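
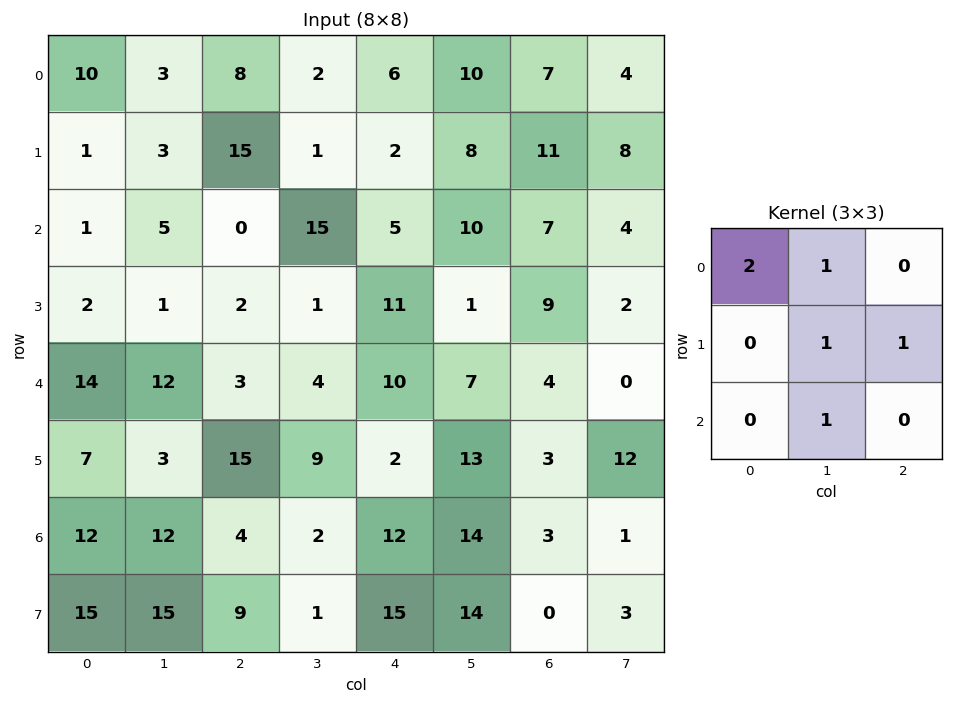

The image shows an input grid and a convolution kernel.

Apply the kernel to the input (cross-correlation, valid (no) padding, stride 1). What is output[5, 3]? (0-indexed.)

The receptive field on the input at this output position is [9 2 13 / 2 12 14 / 1 15 14]. Elementwise product with the kernel and sum: 9·2 + 2·1 + 12·1 + 14·1 + 15·1.

61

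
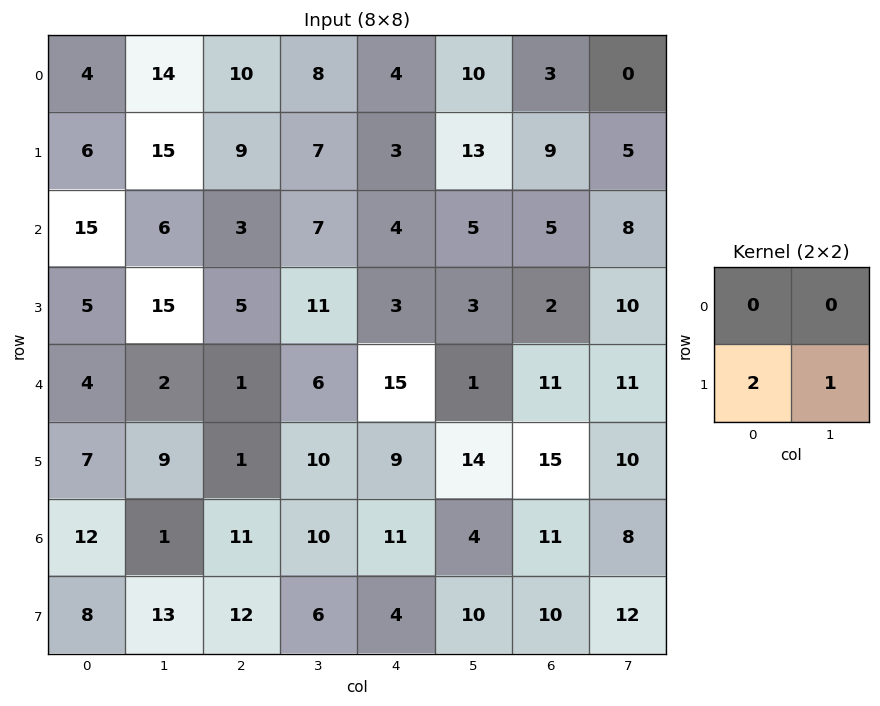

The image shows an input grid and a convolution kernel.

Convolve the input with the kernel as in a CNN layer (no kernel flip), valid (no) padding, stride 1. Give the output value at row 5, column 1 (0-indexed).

13

The receptive field on the input at this output position is [9 1 / 1 11]. Elementwise product with the kernel and sum: 1·2 + 11·1.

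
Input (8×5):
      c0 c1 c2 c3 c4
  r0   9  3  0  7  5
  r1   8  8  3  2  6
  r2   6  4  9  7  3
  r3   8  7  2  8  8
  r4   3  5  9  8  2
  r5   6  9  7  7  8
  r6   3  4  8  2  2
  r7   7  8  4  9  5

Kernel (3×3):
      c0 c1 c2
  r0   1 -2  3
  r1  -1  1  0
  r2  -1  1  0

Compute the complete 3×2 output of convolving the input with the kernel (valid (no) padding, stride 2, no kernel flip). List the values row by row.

Output[0,0]: The receptive field on the input at this output position is [9 3 0 / 8 8 3 / 6 4 9]. Elementwise product with the kernel and sum: 9·1 + 3·-2 + 0·3 + 8·-1 + 8·1 + 6·-1 + 4·1.
Output[0,1]: The receptive field on the input at this output position is [0 7 5 / 3 2 6 / 9 7 3]. Elementwise product with the kernel and sum: 0·1 + 7·-2 + 5·3 + 3·-1 + 2·1 + 9·-1 + 7·1.

1 -2
26 9
24 -7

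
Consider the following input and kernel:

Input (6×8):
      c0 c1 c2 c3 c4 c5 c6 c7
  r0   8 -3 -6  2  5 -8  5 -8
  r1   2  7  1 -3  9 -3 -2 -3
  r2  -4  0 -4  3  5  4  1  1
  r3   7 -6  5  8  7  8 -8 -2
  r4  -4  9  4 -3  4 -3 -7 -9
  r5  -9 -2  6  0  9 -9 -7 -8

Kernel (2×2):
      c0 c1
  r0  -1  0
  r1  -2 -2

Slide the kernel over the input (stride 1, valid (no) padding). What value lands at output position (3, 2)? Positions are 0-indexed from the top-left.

The receptive field on the input at this output position is [5 8 / 4 -3]. Elementwise product with the kernel and sum: 5·-1 + 4·-2 + -3·-2.

-7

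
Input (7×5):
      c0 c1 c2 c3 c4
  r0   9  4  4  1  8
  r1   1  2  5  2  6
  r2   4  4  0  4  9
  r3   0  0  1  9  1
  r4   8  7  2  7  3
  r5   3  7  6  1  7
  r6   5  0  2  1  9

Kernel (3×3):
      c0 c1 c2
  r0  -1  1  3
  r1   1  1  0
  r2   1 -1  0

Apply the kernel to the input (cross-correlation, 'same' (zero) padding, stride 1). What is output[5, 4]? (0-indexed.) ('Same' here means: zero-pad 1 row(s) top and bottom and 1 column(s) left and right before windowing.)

-4

The receptive field on the zero-padded input at this output position is [7 3 0 / 1 7 0 / 1 9 0]. Elementwise product with the kernel and sum: 7·-1 + 3·1 + 0·3 + 1·1 + 7·1 + 1·1 + 9·-1.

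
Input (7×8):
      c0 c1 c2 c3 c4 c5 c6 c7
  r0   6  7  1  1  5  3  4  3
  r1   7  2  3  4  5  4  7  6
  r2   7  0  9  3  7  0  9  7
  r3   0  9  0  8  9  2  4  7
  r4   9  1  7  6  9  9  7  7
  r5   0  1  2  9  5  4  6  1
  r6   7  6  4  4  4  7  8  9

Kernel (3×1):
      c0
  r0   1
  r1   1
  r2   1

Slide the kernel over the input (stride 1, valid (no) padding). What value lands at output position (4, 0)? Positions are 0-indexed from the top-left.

The receptive field on the input at this output position is [9 / 0 / 7]. Elementwise product with the kernel and sum: 9·1 + 0·1 + 7·1.

16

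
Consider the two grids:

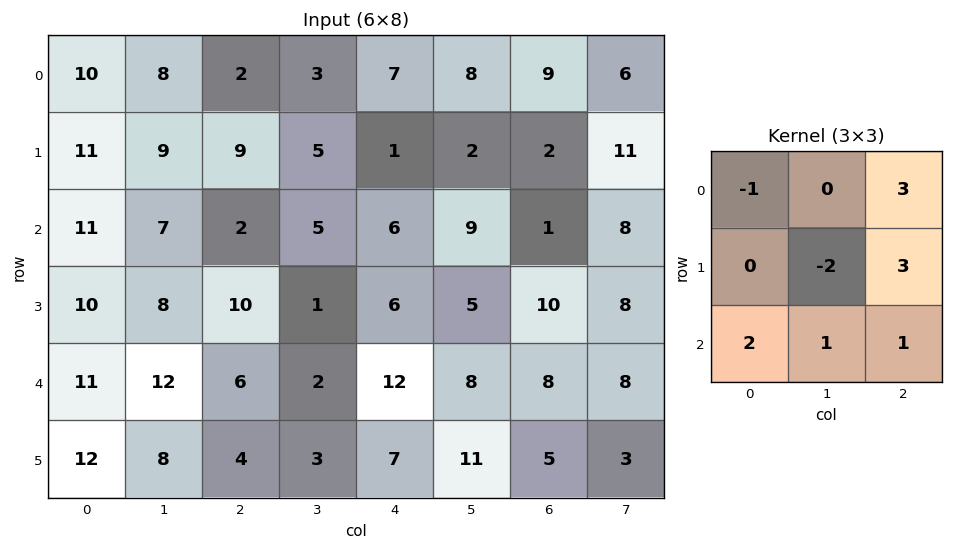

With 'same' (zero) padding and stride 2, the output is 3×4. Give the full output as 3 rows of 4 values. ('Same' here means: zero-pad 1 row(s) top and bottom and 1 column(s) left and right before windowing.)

24 37 23 17
44 44 29 81
58 12 38 57

Output[0,0]: The receptive field on the zero-padded input at this output position is [0 0 0 / 0 10 8 / 0 11 9]. Elementwise product with the kernel and sum: 0·-1 + 0·3 + 10·-2 + 8·3 + 0·2 + 11·1 + 9·1.
Output[0,1]: The receptive field on the zero-padded input at this output position is [0 0 0 / 8 2 3 / 9 9 5]. Elementwise product with the kernel and sum: 0·-1 + 0·3 + 2·-2 + 3·3 + 9·2 + 9·1 + 5·1.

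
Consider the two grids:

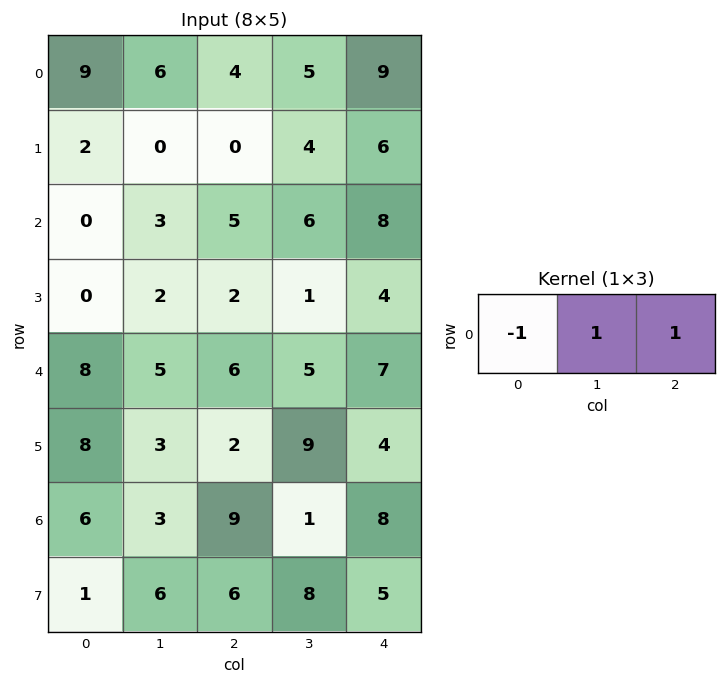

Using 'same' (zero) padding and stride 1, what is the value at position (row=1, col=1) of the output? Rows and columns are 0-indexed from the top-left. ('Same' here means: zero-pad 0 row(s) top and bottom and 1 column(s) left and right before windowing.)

The receptive field on the zero-padded input at this output position is [2 0 0]. Elementwise product with the kernel and sum: 2·-1 + 0·1 + 0·1.

-2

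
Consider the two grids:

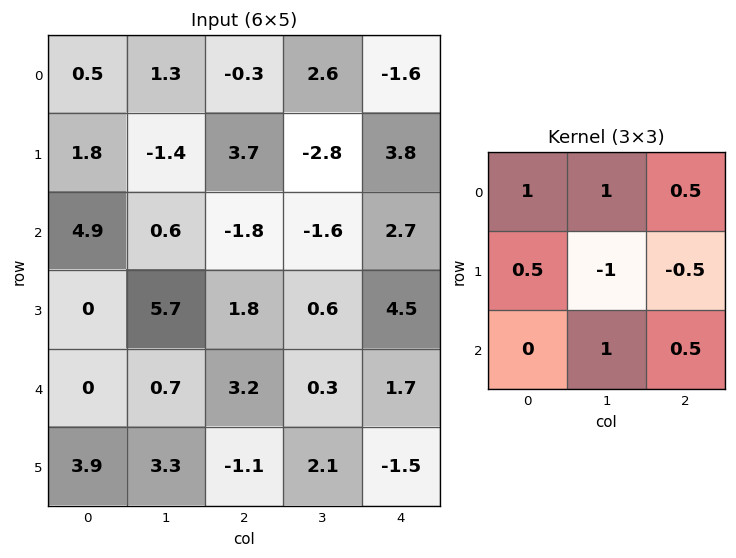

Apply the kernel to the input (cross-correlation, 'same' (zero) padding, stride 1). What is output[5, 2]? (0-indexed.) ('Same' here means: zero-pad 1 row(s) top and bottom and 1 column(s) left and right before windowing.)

The receptive field on the zero-padded input at this output position is [0.7 3.2 0.3 / 3.3 -1.1 2.1 / 0 0 0]. Elementwise product with the kernel and sum: 0.7·1 + 3.2·1 + 0.3·0.5 + 3.3·0.5 + -1.1·-1 + 2.1·-0.5 + 0·1 + 0·0.5.

5.75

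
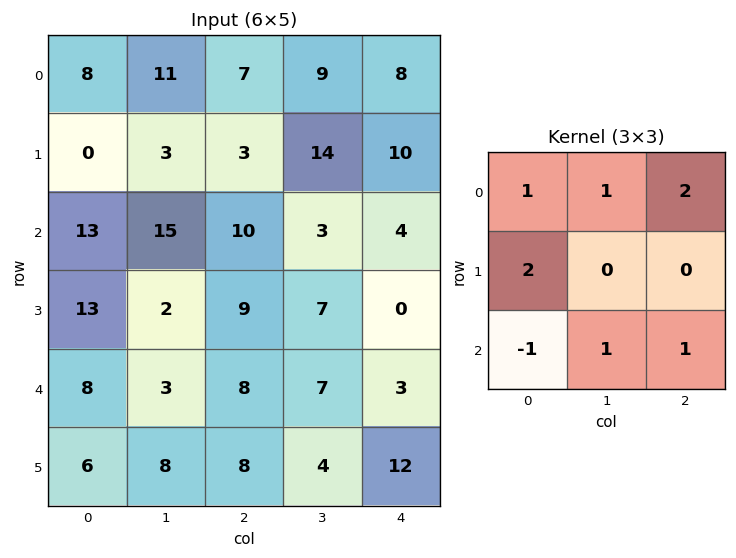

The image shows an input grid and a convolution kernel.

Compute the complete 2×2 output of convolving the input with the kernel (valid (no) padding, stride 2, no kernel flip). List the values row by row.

Output[0,0]: The receptive field on the input at this output position is [8 11 7 / 0 3 3 / 13 15 10]. Elementwise product with the kernel and sum: 8·1 + 11·1 + 7·2 + 0·2 + 13·-1 + 15·1 + 10·1.

45 35
77 41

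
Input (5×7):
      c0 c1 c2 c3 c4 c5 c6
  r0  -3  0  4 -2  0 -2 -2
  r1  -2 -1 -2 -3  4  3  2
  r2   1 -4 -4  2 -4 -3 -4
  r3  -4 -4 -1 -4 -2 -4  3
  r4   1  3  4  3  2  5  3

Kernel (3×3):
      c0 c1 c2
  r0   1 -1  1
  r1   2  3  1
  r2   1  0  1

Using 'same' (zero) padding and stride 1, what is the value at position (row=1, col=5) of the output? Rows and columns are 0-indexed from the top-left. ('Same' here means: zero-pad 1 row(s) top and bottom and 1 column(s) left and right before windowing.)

11

The receptive field on the zero-padded input at this output position is [0 -2 -2 / 4 3 2 / -4 -3 -4]. Elementwise product with the kernel and sum: 0·1 + -2·-1 + -2·1 + 4·2 + 3·3 + 2·1 + -4·1 + -4·1.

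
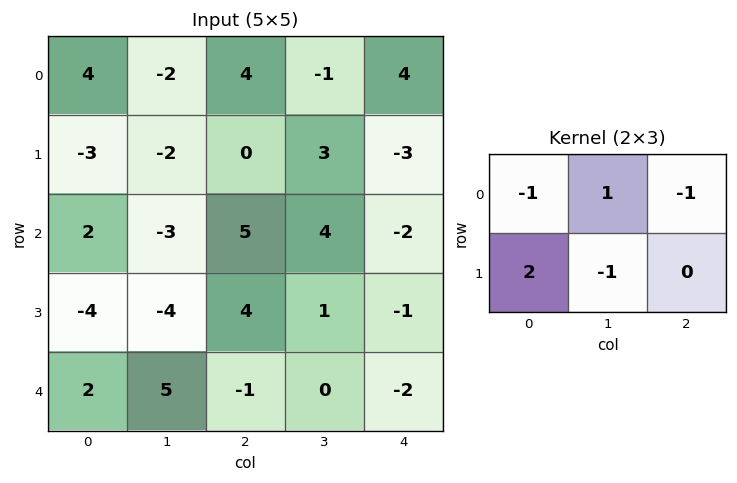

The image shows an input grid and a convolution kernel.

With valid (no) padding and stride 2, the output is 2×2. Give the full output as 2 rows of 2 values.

-14 -12
-14 8

Output[0,0]: The receptive field on the input at this output position is [4 -2 4 / -3 -2 0]. Elementwise product with the kernel and sum: 4·-1 + -2·1 + 4·-1 + -3·2 + -2·-1.
Output[0,1]: The receptive field on the input at this output position is [4 -1 4 / 0 3 -3]. Elementwise product with the kernel and sum: 4·-1 + -1·1 + 4·-1 + 0·2 + 3·-1.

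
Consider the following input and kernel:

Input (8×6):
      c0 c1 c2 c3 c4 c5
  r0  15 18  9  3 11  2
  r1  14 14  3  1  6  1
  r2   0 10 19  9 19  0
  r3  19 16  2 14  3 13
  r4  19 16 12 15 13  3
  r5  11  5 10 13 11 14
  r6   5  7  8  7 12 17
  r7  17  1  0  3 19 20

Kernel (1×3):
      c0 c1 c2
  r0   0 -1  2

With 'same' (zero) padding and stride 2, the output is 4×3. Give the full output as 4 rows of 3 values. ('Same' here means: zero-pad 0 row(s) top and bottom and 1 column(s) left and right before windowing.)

Output[0,0]: The receptive field on the zero-padded input at this output position is [0 15 18]. Elementwise product with the kernel and sum: 15·-1 + 18·2.

21 -3 -7
20 -1 -19
13 18 -7
9 6 22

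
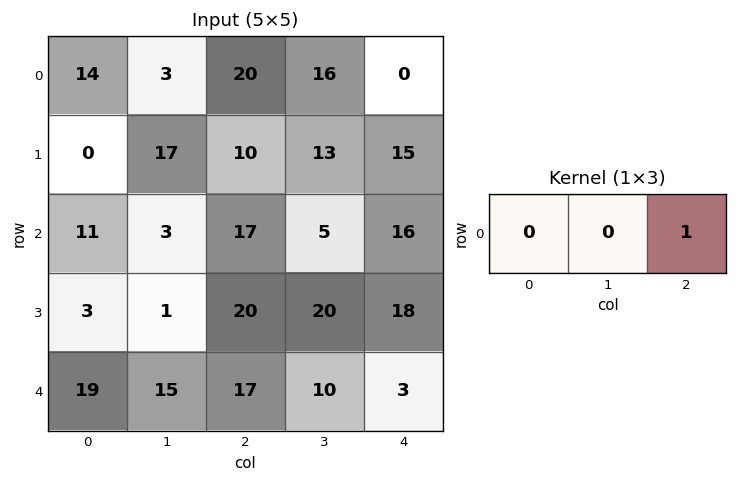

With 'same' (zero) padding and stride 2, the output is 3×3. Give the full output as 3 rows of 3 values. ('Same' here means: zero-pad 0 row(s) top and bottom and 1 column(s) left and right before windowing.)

Output[0,0]: The receptive field on the zero-padded input at this output position is [0 14 3]. Elementwise product with the kernel and sum: 3·1.
Output[0,1]: The receptive field on the zero-padded input at this output position is [3 20 16]. Elementwise product with the kernel and sum: 16·1.

3 16 0
3 5 0
15 10 0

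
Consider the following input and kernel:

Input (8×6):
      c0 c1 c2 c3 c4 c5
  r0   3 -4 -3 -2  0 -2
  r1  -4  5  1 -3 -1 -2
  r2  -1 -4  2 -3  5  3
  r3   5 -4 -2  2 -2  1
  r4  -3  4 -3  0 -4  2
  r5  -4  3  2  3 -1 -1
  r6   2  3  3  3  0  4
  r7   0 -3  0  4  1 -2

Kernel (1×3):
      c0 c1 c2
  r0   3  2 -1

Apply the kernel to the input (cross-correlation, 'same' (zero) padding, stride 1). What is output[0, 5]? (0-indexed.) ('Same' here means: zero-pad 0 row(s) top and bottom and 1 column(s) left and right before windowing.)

-4

The receptive field on the zero-padded input at this output position is [0 -2 0]. Elementwise product with the kernel and sum: 0·3 + -2·2 + 0·-1.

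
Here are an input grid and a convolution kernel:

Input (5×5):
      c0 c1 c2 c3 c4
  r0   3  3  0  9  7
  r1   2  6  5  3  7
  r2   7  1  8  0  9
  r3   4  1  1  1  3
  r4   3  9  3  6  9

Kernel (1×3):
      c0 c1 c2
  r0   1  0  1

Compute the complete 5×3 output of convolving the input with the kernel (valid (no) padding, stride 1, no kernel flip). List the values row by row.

3 12 7
7 9 12
15 1 17
5 2 4
6 15 12

Output[0,0]: The receptive field on the input at this output position is [3 3 0]. Elementwise product with the kernel and sum: 3·1 + 0·1.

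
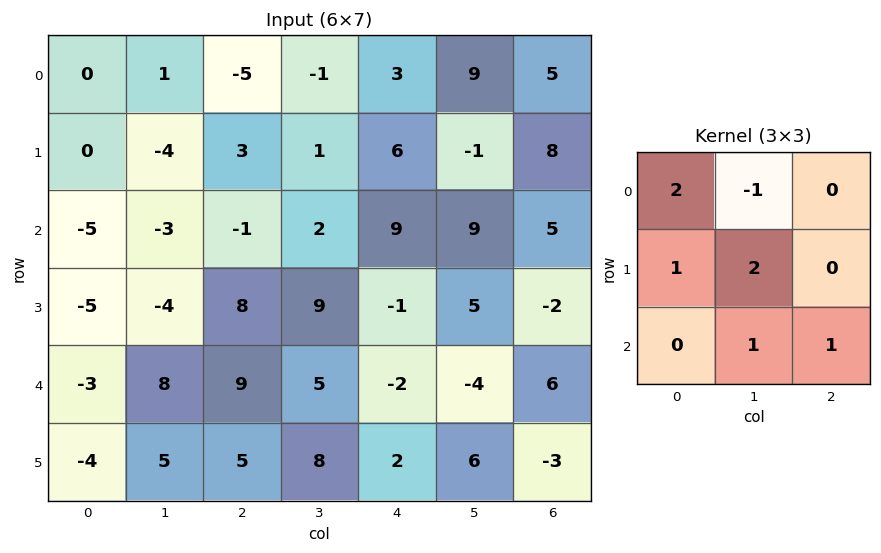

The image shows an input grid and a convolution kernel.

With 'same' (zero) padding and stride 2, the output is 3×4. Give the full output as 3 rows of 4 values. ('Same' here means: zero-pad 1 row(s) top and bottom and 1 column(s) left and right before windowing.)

-4 -5 10 27
-19 1 20 7
0 23 28 17

Output[0,0]: The receptive field on the zero-padded input at this output position is [0 0 0 / 0 0 1 / 0 0 -4]. Elementwise product with the kernel and sum: 0·2 + 0·-1 + 0·1 + 0·2 + 0·1 + -4·1.
Output[0,1]: The receptive field on the zero-padded input at this output position is [0 0 0 / 1 -5 -1 / -4 3 1]. Elementwise product with the kernel and sum: 0·2 + 0·-1 + 1·1 + -5·2 + 3·1 + 1·1.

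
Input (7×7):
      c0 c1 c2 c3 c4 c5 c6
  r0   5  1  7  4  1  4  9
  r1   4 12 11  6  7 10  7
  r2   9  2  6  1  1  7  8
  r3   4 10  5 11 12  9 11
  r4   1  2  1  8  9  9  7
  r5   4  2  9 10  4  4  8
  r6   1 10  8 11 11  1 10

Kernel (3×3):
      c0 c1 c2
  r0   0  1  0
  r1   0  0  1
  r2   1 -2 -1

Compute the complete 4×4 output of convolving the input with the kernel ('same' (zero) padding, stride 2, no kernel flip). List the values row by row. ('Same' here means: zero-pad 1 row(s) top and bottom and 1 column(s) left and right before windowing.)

Output[0,0]: The receptive field on the zero-padded input at this output position is [0 0 0 / 0 5 1 / 0 4 12]. Elementwise product with the kernel and sum: 0·1 + 1·1 + 0·1 + 4·-2 + 12·-1.
Output[0,1]: The receptive field on the zero-padded input at this output position is [0 0 0 / 1 7 4 / 12 11 6]. Elementwise product with the kernel and sum: 0·1 + 4·1 + 12·1 + 11·-2 + 6·-1.

-19 -12 -14 -4
-12 1 -8 -6
-4 -13 19 -1
14 20 5 8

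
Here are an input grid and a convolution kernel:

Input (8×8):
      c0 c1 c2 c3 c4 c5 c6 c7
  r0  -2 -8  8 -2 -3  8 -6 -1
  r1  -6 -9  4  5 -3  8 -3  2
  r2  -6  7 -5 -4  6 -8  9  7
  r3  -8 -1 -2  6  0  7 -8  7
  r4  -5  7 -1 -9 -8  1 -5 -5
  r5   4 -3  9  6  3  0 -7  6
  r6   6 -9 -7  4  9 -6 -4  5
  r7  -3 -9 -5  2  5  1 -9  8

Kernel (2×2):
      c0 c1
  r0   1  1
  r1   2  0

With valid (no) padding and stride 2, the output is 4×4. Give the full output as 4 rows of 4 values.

Output[0,0]: The receptive field on the input at this output position is [-2 -8 / -6 -9]. Elementwise product with the kernel and sum: -2·1 + -8·1 + -6·2.
Output[0,1]: The receptive field on the input at this output position is [8 -2 / 4 5]. Elementwise product with the kernel and sum: 8·1 + -2·1 + 4·2.

-22 14 -1 -13
-15 -13 -2 0
10 8 -1 -24
-9 -13 13 -17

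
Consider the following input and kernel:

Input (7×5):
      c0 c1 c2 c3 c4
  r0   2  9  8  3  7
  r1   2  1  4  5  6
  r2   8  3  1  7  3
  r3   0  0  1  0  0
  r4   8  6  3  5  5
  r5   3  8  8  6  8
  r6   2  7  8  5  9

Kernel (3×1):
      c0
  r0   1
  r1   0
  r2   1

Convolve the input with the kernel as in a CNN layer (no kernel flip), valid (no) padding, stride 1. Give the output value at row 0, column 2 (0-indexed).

9

The receptive field on the input at this output position is [8 / 4 / 1]. Elementwise product with the kernel and sum: 8·1 + 1·1.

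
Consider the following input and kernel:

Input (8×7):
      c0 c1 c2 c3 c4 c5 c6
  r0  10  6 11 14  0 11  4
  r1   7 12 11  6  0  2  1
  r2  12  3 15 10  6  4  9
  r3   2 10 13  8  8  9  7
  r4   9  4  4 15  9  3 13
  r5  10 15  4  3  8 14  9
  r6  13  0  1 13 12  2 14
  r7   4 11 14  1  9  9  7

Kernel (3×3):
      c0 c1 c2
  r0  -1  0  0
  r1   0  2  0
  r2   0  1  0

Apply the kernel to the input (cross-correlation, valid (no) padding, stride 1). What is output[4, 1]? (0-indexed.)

The receptive field on the input at this output position is [4 4 15 / 15 4 3 / 0 1 13]. Elementwise product with the kernel and sum: 4·-1 + 4·2 + 1·1.

5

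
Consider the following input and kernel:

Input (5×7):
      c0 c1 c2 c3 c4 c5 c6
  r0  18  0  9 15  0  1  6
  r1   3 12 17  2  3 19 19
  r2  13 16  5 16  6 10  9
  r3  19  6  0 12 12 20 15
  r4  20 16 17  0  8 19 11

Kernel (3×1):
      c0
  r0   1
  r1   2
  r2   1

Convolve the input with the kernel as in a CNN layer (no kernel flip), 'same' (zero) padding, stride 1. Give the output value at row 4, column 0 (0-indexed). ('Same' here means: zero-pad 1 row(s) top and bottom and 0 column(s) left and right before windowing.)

The receptive field on the zero-padded input at this output position is [19 / 20 / 0]. Elementwise product with the kernel and sum: 19·1 + 20·2 + 0·1.

59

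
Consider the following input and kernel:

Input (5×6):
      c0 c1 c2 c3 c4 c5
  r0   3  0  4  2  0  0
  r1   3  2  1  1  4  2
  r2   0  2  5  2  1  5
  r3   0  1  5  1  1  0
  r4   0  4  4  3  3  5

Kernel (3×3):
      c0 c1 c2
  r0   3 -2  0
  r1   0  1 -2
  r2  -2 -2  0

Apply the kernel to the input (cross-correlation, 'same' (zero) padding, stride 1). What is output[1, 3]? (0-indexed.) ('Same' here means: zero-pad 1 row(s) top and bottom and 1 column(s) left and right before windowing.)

-13

The receptive field on the zero-padded input at this output position is [4 2 0 / 1 1 4 / 5 2 1]. Elementwise product with the kernel and sum: 4·3 + 2·-2 + 1·1 + 4·-2 + 5·-2 + 2·-2.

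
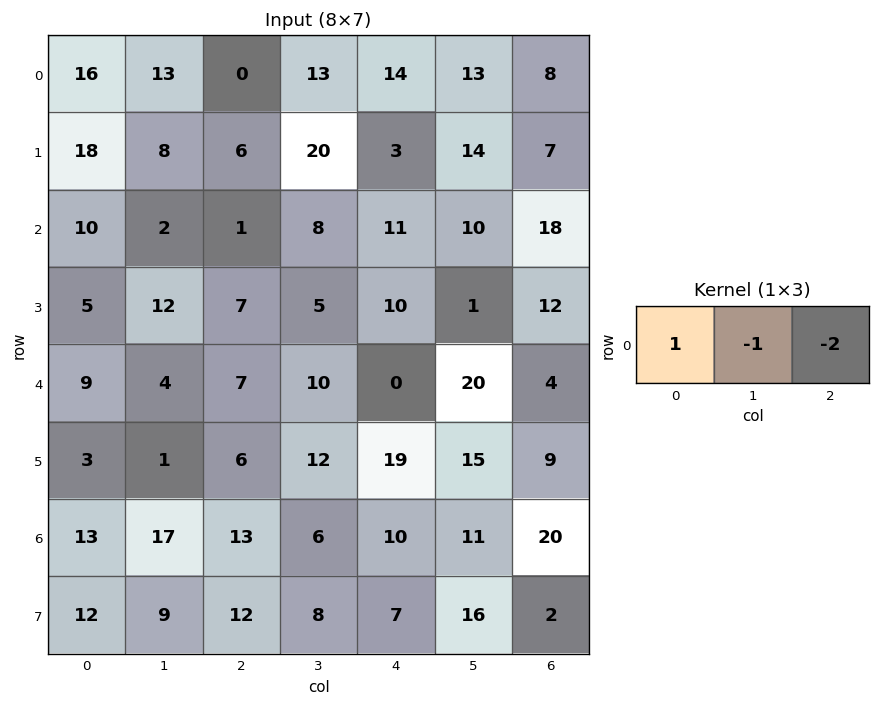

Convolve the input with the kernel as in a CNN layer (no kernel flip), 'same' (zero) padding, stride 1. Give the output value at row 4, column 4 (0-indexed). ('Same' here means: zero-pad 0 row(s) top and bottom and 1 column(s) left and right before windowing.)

-30

The receptive field on the zero-padded input at this output position is [10 0 20]. Elementwise product with the kernel and sum: 10·1 + 0·-1 + 20·-2.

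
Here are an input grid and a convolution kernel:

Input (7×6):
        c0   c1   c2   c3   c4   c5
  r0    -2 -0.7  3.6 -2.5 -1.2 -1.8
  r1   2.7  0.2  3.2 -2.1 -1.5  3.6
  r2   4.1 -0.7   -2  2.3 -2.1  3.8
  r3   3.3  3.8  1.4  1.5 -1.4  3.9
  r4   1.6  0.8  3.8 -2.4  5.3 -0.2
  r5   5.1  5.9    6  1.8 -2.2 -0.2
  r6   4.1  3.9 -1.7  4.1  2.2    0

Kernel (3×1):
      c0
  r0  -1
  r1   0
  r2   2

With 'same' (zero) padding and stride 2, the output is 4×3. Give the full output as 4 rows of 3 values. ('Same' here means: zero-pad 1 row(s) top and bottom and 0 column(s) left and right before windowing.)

Output[0,0]: The receptive field on the zero-padded input at this output position is [0 / -2 / 2.7]. Elementwise product with the kernel and sum: 0·-1 + 2.7·2.

5.4 6.4 -3
3.9 -0.4 -1.3
6.9 10.6 -3
-5.1 -6 2.2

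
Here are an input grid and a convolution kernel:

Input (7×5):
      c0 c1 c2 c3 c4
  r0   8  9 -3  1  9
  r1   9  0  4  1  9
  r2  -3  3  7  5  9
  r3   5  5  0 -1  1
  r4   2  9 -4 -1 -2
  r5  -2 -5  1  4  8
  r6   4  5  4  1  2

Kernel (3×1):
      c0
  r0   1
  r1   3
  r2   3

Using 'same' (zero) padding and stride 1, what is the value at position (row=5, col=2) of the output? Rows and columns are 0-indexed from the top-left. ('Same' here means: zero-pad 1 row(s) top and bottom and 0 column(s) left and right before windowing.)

The receptive field on the zero-padded input at this output position is [-4 / 1 / 4]. Elementwise product with the kernel and sum: -4·1 + 1·3 + 4·3.

11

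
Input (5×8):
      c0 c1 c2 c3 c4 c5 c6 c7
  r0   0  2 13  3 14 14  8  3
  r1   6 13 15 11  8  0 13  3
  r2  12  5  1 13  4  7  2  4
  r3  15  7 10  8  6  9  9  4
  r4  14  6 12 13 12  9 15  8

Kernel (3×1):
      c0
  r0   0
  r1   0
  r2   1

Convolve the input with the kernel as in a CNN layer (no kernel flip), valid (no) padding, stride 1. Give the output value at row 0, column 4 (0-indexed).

4

The receptive field on the input at this output position is [14 / 8 / 4]. Elementwise product with the kernel and sum: 4·1.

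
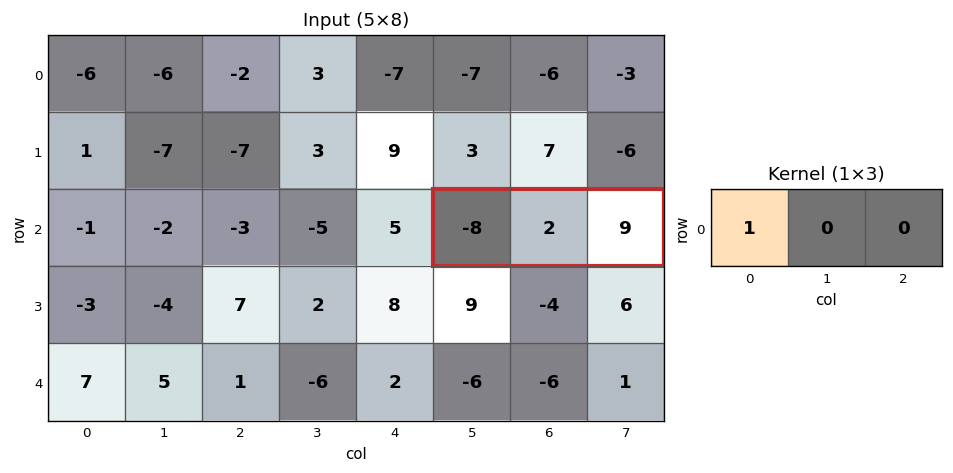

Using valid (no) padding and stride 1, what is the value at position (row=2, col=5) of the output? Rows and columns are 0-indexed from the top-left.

The receptive field on the input at this output position is [-8 2 9]. Elementwise product with the kernel and sum: -8·1.

-8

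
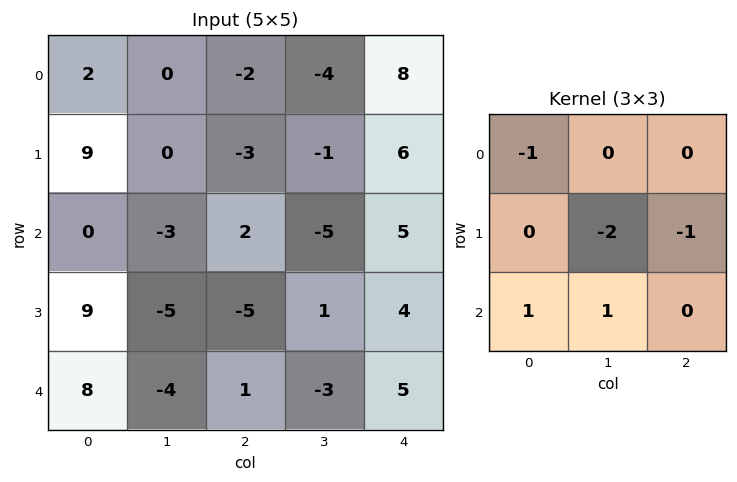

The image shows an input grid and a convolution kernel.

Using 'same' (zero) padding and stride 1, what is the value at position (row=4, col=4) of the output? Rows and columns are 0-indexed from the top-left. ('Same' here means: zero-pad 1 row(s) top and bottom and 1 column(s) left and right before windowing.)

The receptive field on the zero-padded input at this output position is [1 4 0 / -3 5 0 / 0 0 0]. Elementwise product with the kernel and sum: 1·-1 + 5·-2 + 0·-1 + 0·1 + 0·1.

-11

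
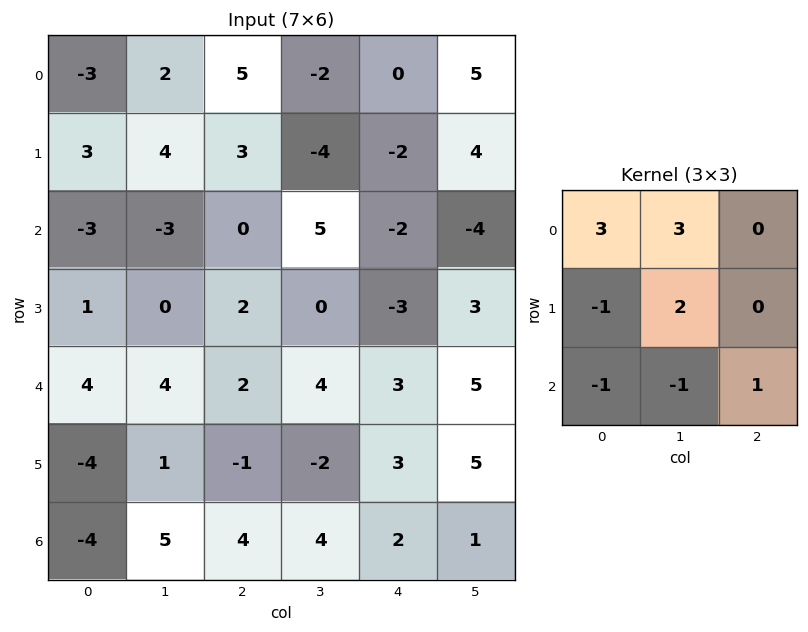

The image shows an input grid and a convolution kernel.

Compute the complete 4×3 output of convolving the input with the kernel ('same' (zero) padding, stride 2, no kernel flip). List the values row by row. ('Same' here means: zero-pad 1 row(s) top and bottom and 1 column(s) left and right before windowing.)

-5 -3 12
2 22 -21
16 4 -3
-20 3 3

Output[0,0]: The receptive field on the zero-padded input at this output position is [0 0 0 / 0 -3 2 / 0 3 4]. Elementwise product with the kernel and sum: 0·3 + 0·3 + 0·-1 + -3·2 + 0·-1 + 3·-1 + 4·1.
Output[0,1]: The receptive field on the zero-padded input at this output position is [0 0 0 / 2 5 -2 / 4 3 -4]. Elementwise product with the kernel and sum: 0·3 + 0·3 + 2·-1 + 5·2 + 4·-1 + 3·-1 + -4·1.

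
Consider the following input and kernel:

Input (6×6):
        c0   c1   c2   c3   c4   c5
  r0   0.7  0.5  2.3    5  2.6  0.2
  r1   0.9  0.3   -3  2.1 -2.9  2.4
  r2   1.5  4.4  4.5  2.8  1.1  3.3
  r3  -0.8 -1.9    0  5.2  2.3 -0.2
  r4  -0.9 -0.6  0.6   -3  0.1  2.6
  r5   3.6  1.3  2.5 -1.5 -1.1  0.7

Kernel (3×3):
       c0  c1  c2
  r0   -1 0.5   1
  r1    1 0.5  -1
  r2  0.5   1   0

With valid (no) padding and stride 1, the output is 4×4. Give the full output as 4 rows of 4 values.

Output[0,0]: The receptive field on the input at this output position is [0.7 0.5 2.3 / 0.9 0.3 -3 / 1.5 4.4 4.5]. Elementwise product with the kernel and sum: 0.7·-1 + 0.5·0.5 + 2.3·1 + 0.9·1 + 0.3·0.5 + -3·-1 + 1.5·0.5 + 4.4·1.

11.05 9.05 8.8 -2.75
-6.85 3.2 11.15 3.8
2.4 -6.15 -4.4 6.2
1.15 12.95 3.65 -11.65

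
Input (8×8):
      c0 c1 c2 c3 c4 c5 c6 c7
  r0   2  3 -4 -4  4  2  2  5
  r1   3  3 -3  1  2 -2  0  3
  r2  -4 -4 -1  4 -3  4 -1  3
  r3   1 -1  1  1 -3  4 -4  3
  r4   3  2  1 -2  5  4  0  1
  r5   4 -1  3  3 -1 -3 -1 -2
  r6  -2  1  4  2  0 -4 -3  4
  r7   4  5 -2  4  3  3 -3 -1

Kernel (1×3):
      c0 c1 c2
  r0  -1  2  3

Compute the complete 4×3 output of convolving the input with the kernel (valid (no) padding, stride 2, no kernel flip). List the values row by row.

-8 8 6
-7 0 8
4 10 3
16 0 -17

Output[0,0]: The receptive field on the input at this output position is [2 3 -4]. Elementwise product with the kernel and sum: 2·-1 + 3·2 + -4·3.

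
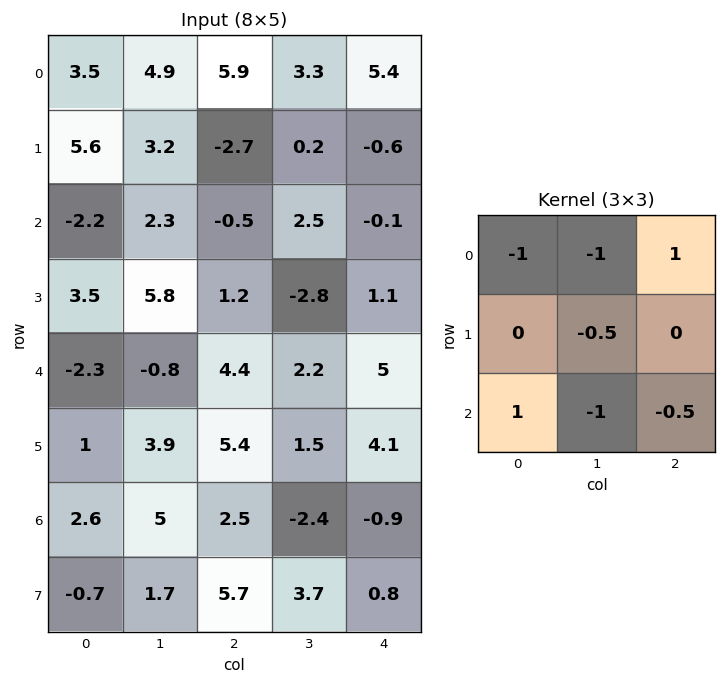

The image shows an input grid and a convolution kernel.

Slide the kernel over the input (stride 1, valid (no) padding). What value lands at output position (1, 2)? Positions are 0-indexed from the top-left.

4.1

The receptive field on the input at this output position is [-2.7 0.2 -0.6 / -0.5 2.5 -0.1 / 1.2 -2.8 1.1]. Elementwise product with the kernel and sum: -2.7·-1 + 0.2·-1 + -0.6·1 + 2.5·-0.5 + 1.2·1 + -2.8·-1 + 1.1·-0.5.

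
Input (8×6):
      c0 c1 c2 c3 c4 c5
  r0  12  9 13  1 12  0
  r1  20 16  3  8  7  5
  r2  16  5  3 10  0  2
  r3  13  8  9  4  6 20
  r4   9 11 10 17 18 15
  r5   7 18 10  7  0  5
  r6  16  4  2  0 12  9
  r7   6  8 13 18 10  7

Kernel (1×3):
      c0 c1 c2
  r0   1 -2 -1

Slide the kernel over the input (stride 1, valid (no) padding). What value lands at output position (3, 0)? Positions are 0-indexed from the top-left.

-12

The receptive field on the input at this output position is [13 8 9]. Elementwise product with the kernel and sum: 13·1 + 8·-2 + 9·-1.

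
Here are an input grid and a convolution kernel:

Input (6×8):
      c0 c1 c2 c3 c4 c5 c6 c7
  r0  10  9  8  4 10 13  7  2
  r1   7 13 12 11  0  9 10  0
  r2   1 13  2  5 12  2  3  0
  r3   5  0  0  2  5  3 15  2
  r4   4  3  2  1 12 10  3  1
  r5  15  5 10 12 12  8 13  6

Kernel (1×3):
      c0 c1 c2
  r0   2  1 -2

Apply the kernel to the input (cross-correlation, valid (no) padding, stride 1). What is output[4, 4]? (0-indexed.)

28

The receptive field on the input at this output position is [12 10 3]. Elementwise product with the kernel and sum: 12·2 + 10·1 + 3·-2.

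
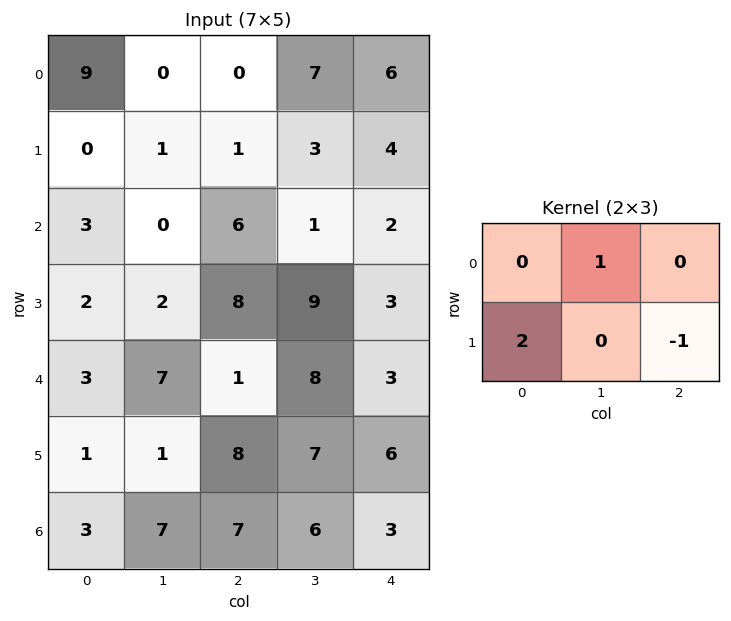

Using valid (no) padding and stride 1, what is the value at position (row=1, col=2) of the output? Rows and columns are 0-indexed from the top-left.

13

The receptive field on the input at this output position is [1 3 4 / 6 1 2]. Elementwise product with the kernel and sum: 3·1 + 6·2 + 2·-1.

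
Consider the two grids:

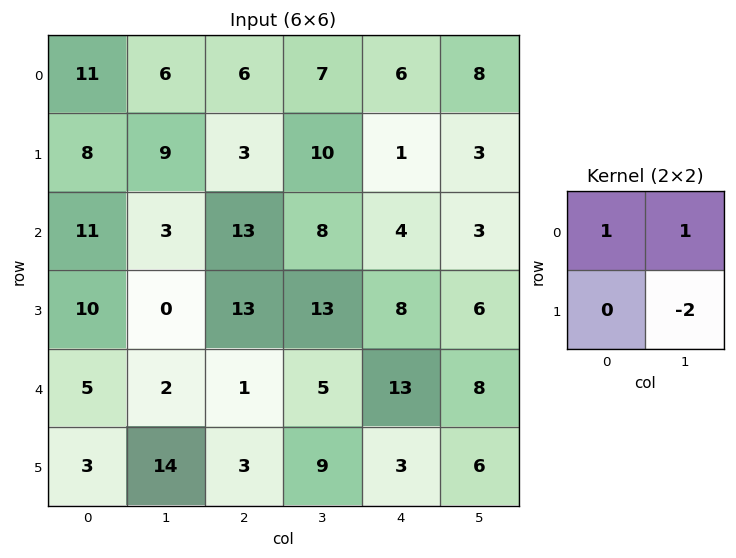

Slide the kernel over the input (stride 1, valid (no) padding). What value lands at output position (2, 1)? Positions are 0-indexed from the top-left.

-10

The receptive field on the input at this output position is [3 13 / 0 13]. Elementwise product with the kernel and sum: 3·1 + 13·1 + 13·-2.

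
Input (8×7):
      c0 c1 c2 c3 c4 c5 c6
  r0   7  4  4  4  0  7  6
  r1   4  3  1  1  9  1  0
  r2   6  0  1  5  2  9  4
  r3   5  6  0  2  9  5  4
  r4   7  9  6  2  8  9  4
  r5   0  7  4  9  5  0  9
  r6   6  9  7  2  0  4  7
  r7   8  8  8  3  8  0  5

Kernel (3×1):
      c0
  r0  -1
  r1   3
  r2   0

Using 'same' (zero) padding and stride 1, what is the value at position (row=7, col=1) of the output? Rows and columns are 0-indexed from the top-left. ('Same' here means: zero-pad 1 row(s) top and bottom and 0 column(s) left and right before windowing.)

The receptive field on the zero-padded input at this output position is [9 / 8 / 0]. Elementwise product with the kernel and sum: 9·-1 + 8·3.

15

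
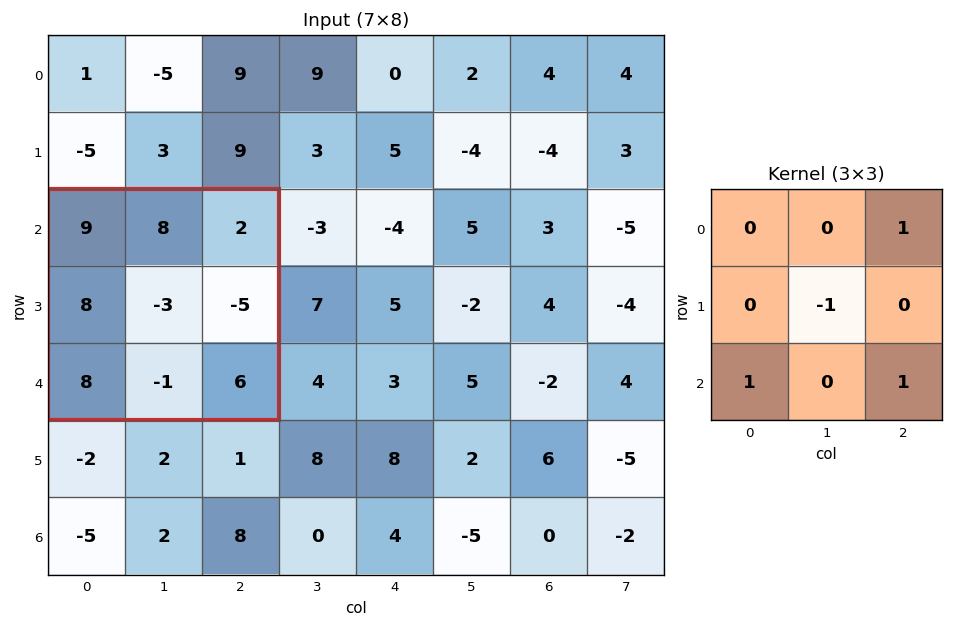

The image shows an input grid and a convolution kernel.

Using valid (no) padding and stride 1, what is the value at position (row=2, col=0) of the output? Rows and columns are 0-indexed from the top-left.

The receptive field on the input at this output position is [9 8 2 / 8 -3 -5 / 8 -1 6]. Elementwise product with the kernel and sum: 2·1 + -3·-1 + 8·1 + 6·1.

19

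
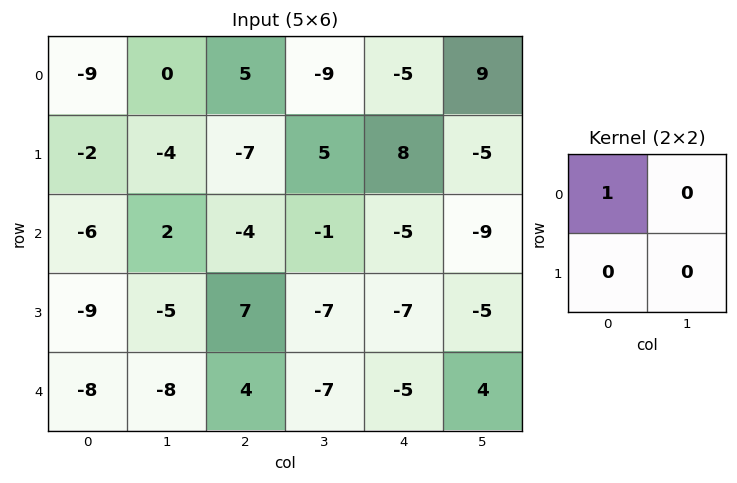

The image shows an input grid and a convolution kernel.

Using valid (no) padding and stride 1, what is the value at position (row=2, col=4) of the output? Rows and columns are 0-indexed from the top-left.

-5

The receptive field on the input at this output position is [-5 -9 / -7 -5]. Elementwise product with the kernel and sum: -5·1.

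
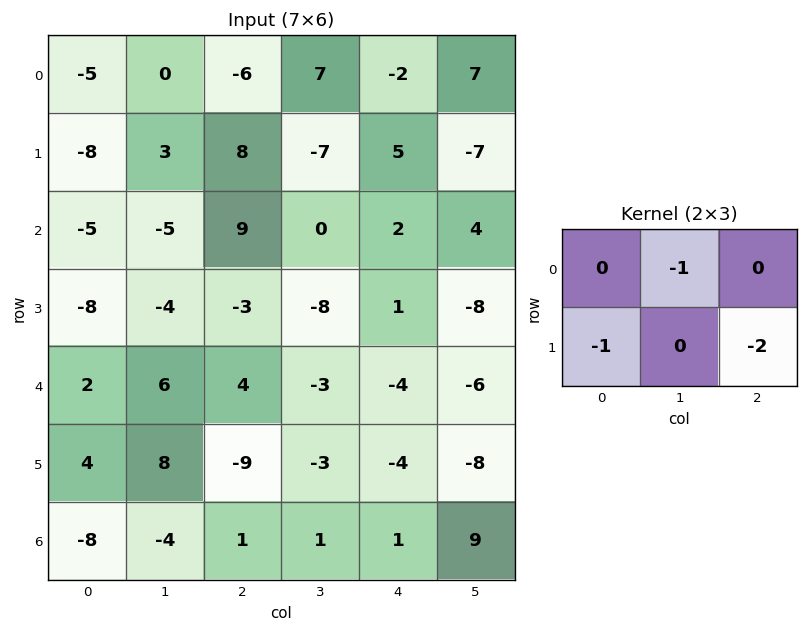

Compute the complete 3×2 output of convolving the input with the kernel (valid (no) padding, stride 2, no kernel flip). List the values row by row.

Output[0,0]: The receptive field on the input at this output position is [-5 0 -6 / -8 3 8]. Elementwise product with the kernel and sum: 0·-1 + -8·-1 + 8·-2.
Output[0,1]: The receptive field on the input at this output position is [-6 7 -2 / 8 -7 5]. Elementwise product with the kernel and sum: 7·-1 + 8·-1 + 5·-2.

-8 -25
19 1
8 20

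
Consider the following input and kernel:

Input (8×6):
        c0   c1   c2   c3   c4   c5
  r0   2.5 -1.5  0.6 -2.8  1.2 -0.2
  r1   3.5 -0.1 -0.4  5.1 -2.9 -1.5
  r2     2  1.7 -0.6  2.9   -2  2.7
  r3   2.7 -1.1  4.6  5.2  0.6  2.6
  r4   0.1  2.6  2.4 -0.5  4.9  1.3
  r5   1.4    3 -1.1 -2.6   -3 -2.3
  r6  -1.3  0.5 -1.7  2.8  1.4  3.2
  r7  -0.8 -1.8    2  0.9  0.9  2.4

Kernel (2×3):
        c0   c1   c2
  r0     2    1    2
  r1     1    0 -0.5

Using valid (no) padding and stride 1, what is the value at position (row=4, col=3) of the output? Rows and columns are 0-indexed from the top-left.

The receptive field on the input at this output position is [-0.5 4.9 1.3 / -2.6 -3 -2.3]. Elementwise product with the kernel and sum: -0.5·2 + 4.9·1 + 1.3·2 + -2.6·1 + -2.3·-0.5.

5.05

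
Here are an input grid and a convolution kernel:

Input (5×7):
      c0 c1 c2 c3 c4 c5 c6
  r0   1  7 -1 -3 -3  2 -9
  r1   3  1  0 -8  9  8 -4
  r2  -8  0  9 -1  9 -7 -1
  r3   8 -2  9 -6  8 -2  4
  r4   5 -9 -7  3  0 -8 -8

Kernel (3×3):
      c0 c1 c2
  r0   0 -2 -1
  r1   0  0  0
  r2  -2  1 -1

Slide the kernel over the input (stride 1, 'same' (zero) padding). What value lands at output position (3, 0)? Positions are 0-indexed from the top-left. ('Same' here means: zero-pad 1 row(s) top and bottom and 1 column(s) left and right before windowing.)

The receptive field on the zero-padded input at this output position is [0 -8 0 / 0 8 -2 / 0 5 -9]. Elementwise product with the kernel and sum: -8·-2 + 0·-1 + 0·-2 + 5·1 + -9·-1.

30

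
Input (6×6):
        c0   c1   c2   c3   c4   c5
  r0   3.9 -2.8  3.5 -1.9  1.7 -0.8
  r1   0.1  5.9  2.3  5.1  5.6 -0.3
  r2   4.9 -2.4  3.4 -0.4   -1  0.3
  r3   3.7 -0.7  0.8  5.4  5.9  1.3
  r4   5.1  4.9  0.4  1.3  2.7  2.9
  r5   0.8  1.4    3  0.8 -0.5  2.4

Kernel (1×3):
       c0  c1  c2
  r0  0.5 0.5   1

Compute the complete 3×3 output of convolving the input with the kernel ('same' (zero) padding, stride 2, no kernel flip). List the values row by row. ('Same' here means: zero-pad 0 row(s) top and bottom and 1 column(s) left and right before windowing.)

Output[0,0]: The receptive field on the zero-padded input at this output position is [0 3.9 -2.8]. Elementwise product with the kernel and sum: 0·0.5 + 3.9·0.5 + -2.8·1.
Output[0,1]: The receptive field on the zero-padded input at this output position is [-2.8 3.5 -1.9]. Elementwise product with the kernel and sum: -2.8·0.5 + 3.5·0.5 + -1.9·1.

-0.85 -1.55 -0.9
0.05 0.1 -0.4
7.45 3.95 4.9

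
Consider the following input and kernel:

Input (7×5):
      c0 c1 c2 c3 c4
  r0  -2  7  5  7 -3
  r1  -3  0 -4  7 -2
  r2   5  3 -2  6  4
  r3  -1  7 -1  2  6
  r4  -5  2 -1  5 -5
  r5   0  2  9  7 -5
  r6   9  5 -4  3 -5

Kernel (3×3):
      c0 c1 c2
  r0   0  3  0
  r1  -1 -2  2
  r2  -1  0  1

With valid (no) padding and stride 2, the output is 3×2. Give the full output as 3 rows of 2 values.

Output[0,0]: The receptive field on the input at this output position is [-2 7 5 / -3 0 -4 / 5 3 -2]. Elementwise product with the kernel and sum: 7·3 + -3·-1 + 0·-2 + -4·2 + 5·-1 + -2·1.

9 13
-2 23
7 -19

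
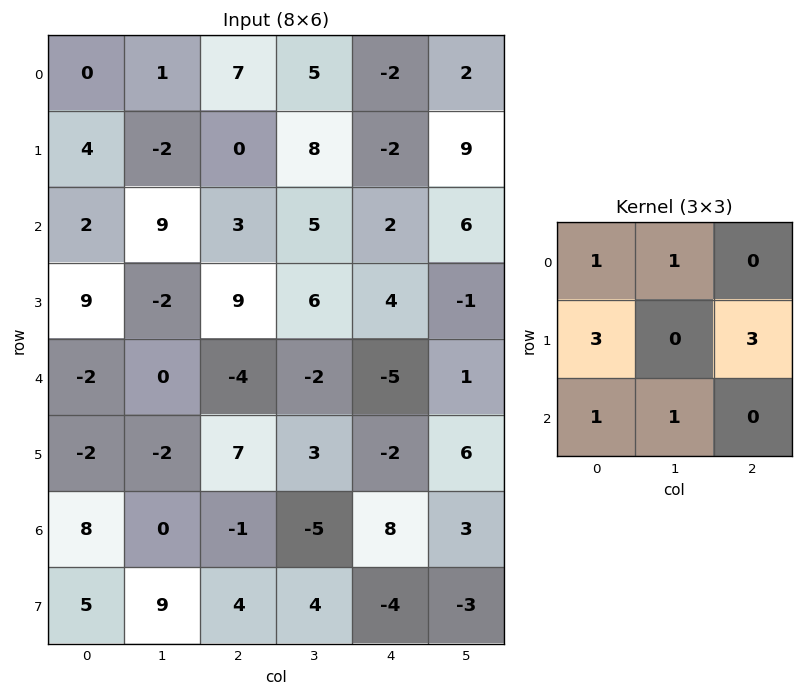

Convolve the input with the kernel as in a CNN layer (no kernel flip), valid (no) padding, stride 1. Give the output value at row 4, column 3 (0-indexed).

The receptive field on the input at this output position is [-2 -5 1 / 3 -2 6 / -5 8 3]. Elementwise product with the kernel and sum: -2·1 + -5·1 + 3·3 + 6·3 + -5·1 + 8·1.

23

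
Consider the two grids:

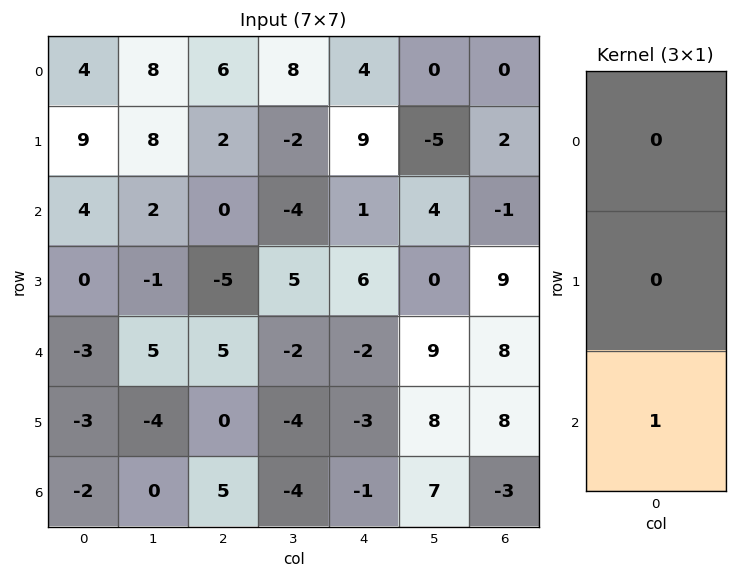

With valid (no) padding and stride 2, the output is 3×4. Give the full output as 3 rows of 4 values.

4 0 1 -1
-3 5 -2 8
-2 5 -1 -3

Output[0,0]: The receptive field on the input at this output position is [4 / 9 / 4]. Elementwise product with the kernel and sum: 4·1.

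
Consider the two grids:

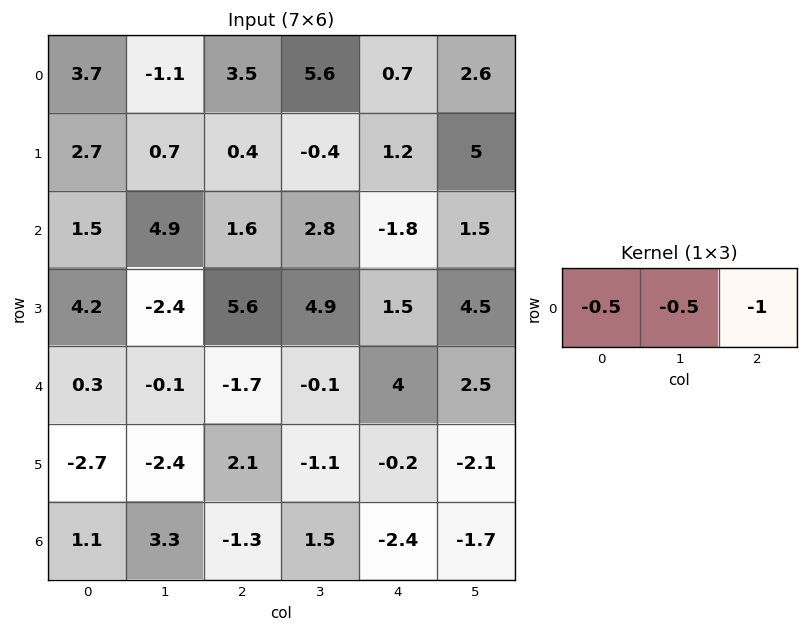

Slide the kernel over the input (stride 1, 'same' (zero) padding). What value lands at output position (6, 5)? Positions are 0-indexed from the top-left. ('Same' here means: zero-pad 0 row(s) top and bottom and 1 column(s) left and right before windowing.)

2.05

The receptive field on the zero-padded input at this output position is [-2.4 -1.7 0]. Elementwise product with the kernel and sum: -2.4·-0.5 + -1.7·-0.5 + 0·-1.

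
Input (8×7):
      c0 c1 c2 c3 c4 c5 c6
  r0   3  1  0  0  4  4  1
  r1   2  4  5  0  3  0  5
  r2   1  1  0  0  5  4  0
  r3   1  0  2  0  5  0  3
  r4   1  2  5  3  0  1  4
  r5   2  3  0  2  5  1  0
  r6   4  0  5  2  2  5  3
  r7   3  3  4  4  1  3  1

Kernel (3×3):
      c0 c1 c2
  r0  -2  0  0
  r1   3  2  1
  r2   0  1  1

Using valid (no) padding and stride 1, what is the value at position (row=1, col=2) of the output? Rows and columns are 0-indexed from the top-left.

0

The receptive field on the input at this output position is [5 0 3 / 0 0 5 / 2 0 5]. Elementwise product with the kernel and sum: 5·-2 + 0·3 + 0·2 + 5·1 + 0·1 + 5·1.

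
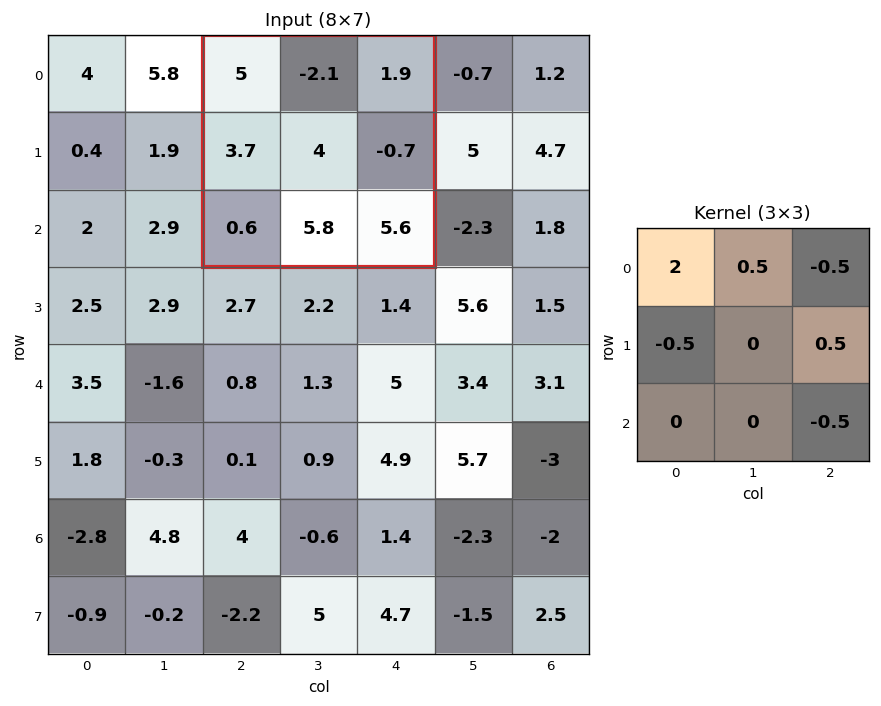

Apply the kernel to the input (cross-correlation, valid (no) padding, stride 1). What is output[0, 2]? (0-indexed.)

The receptive field on the input at this output position is [5 -2.1 1.9 / 3.7 4 -0.7 / 0.6 5.8 5.6]. Elementwise product with the kernel and sum: 5·2 + -2.1·0.5 + 1.9·-0.5 + 3.7·-0.5 + -0.7·0.5 + 5.6·-0.5.

3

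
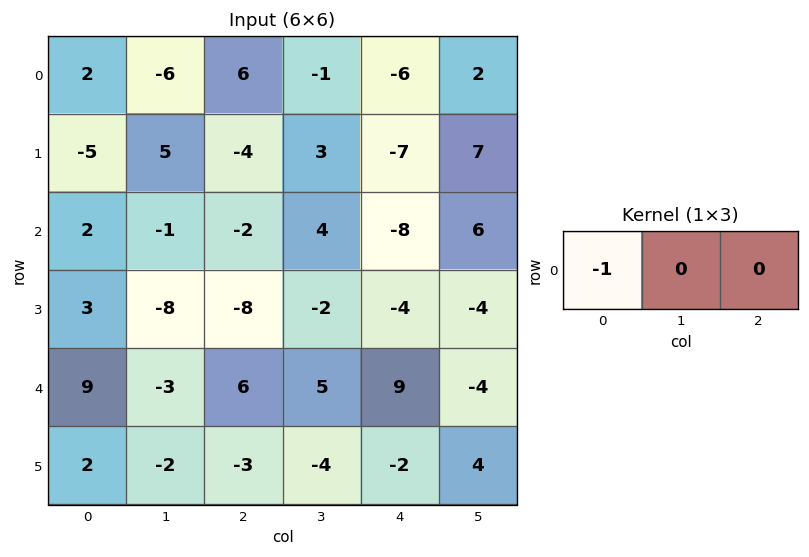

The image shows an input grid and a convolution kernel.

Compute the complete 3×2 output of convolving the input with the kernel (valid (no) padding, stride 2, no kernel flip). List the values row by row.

-2 -6
-2 2
-9 -6

Output[0,0]: The receptive field on the input at this output position is [2 -6 6]. Elementwise product with the kernel and sum: 2·-1.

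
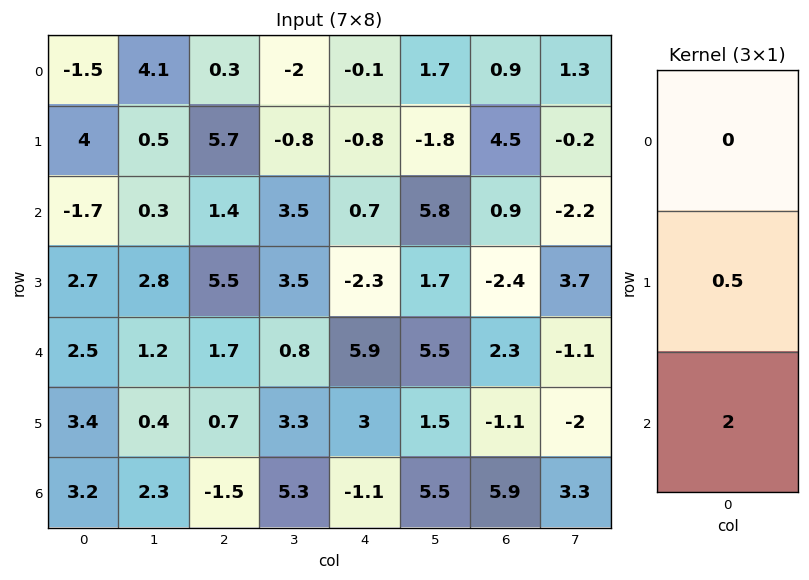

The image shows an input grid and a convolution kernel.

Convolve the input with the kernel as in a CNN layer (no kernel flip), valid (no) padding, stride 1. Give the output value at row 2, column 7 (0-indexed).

The receptive field on the input at this output position is [-2.2 / 3.7 / -1.1]. Elementwise product with the kernel and sum: 3.7·0.5 + -1.1·2.

-0.35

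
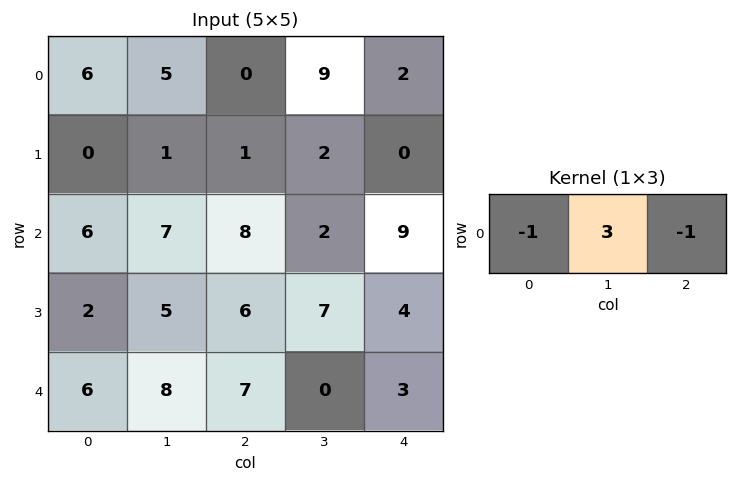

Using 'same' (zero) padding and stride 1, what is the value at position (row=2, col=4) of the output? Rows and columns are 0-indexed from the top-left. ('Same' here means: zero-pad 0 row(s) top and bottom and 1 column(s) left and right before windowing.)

The receptive field on the zero-padded input at this output position is [2 9 0]. Elementwise product with the kernel and sum: 2·-1 + 9·3 + 0·-1.

25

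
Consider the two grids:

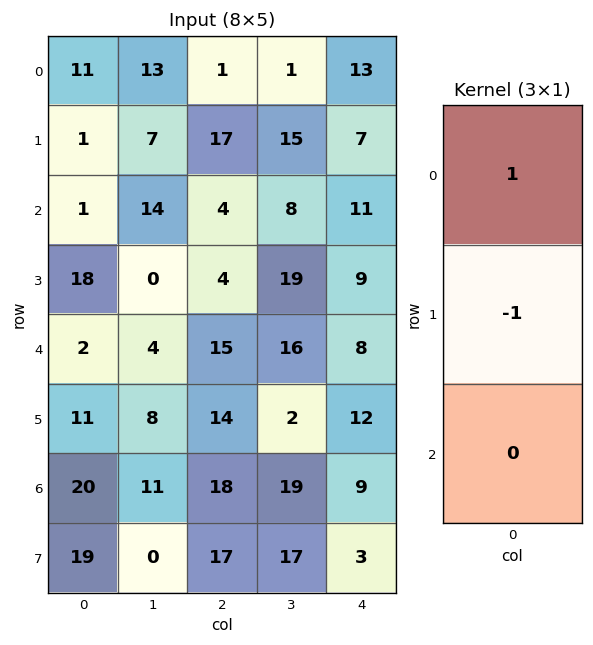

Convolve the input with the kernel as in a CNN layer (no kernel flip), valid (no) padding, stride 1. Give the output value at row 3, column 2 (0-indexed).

-11

The receptive field on the input at this output position is [4 / 15 / 14]. Elementwise product with the kernel and sum: 4·1 + 15·-1.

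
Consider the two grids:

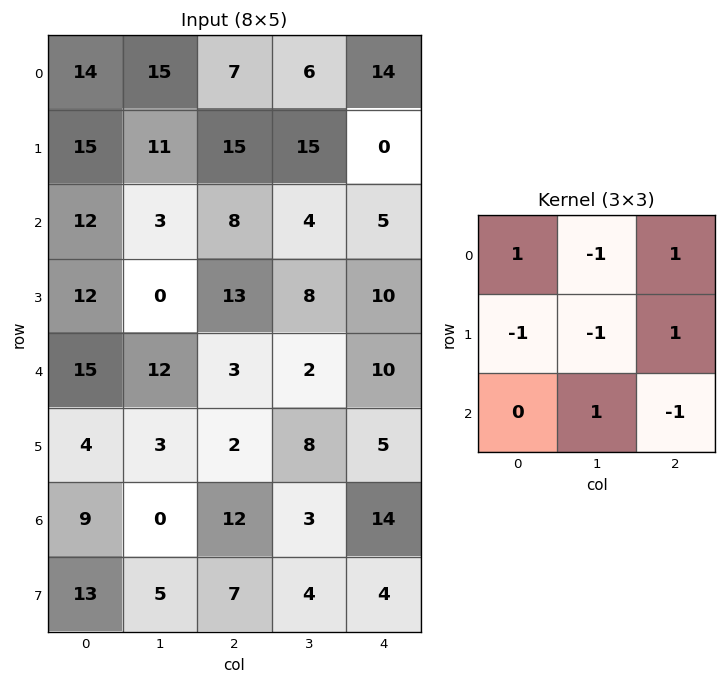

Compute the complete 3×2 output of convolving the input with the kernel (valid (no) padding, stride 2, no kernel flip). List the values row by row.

-10 -16
27 -10
-11 -5

Output[0,0]: The receptive field on the input at this output position is [14 15 7 / 15 11 15 / 12 3 8]. Elementwise product with the kernel and sum: 14·1 + 15·-1 + 7·1 + 15·-1 + 11·-1 + 15·1 + 3·1 + 8·-1.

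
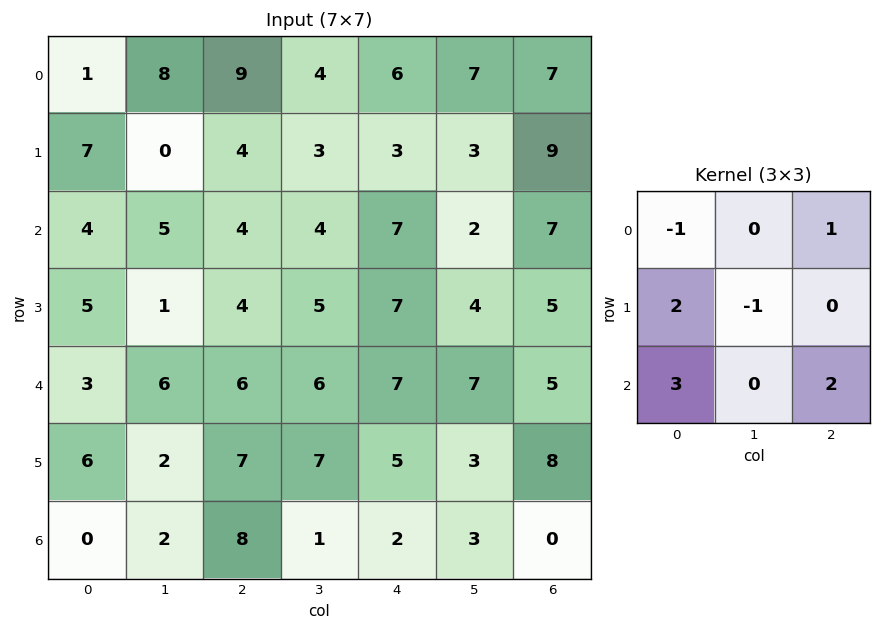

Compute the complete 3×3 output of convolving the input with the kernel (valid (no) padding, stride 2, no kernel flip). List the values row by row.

42 28 39
30 38 41
29 36 11

Output[0,0]: The receptive field on the input at this output position is [1 8 9 / 7 0 4 / 4 5 4]. Elementwise product with the kernel and sum: 1·-1 + 9·1 + 7·2 + 0·-1 + 4·3 + 4·2.
Output[0,1]: The receptive field on the input at this output position is [9 4 6 / 4 3 3 / 4 4 7]. Elementwise product with the kernel and sum: 9·-1 + 6·1 + 4·2 + 3·-1 + 4·3 + 7·2.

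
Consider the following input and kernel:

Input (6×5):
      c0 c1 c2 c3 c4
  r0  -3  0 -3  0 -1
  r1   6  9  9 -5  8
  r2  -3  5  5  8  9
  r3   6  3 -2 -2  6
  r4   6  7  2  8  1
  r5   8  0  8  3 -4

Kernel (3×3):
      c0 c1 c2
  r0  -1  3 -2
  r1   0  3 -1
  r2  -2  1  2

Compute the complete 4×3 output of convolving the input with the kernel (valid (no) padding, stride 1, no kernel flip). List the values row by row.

Output[0,0]: The receptive field on the input at this output position is [-3 0 -3 / 6 9 9 / -3 5 5]. Elementwise product with the kernel and sum: -3·-1 + 0·3 + -3·-2 + 9·3 + 9·-1 + -3·-2 + 5·1 + 5·2.
Output[0,1]: The receptive field on the input at this output position is [0 -3 0 / 9 9 -5 / 5 5 8]. Elementwise product with the kernel and sum: 0·-1 + -3·3 + 0·-2 + 9·3 + -5·-1 + 5·-2 + 5·1 + 8·2.

48 34 -2
0 23 -11
18 -6 -5
26 7 -14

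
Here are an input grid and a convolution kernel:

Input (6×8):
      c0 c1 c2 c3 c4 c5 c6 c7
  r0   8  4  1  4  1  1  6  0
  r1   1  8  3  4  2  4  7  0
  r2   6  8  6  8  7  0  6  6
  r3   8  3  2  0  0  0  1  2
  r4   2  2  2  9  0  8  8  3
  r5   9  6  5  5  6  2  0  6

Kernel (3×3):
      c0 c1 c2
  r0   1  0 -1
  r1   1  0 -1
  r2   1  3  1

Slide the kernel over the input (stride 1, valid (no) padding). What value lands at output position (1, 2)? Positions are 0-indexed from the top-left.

The receptive field on the input at this output position is [3 4 2 / 6 8 7 / 2 0 0]. Elementwise product with the kernel and sum: 3·1 + 2·-1 + 6·1 + 7·-1 + 2·1 + 0·3 + 0·1.

2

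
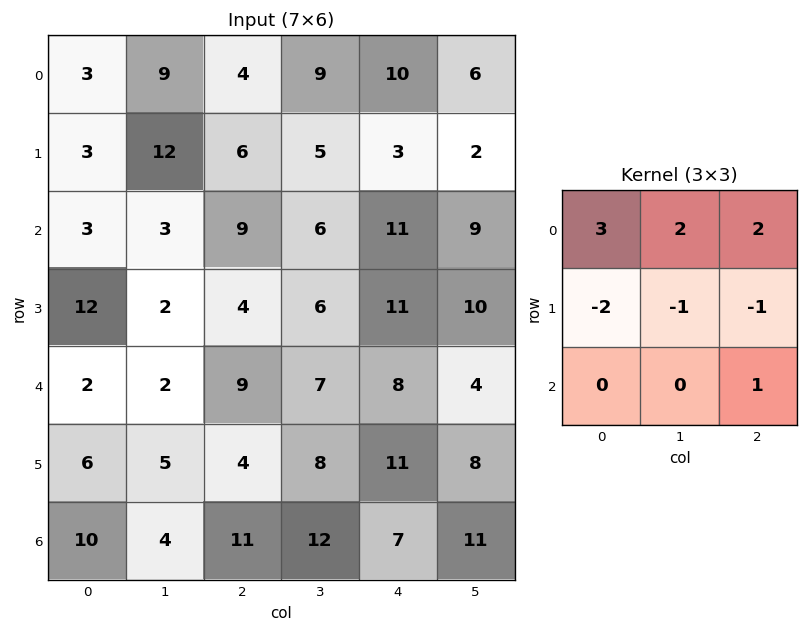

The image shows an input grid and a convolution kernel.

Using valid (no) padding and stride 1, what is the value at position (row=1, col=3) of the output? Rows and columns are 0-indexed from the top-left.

3

The receptive field on the input at this output position is [5 3 2 / 6 11 9 / 6 11 10]. Elementwise product with the kernel and sum: 5·3 + 3·2 + 2·2 + 6·-2 + 11·-1 + 9·-1 + 10·1.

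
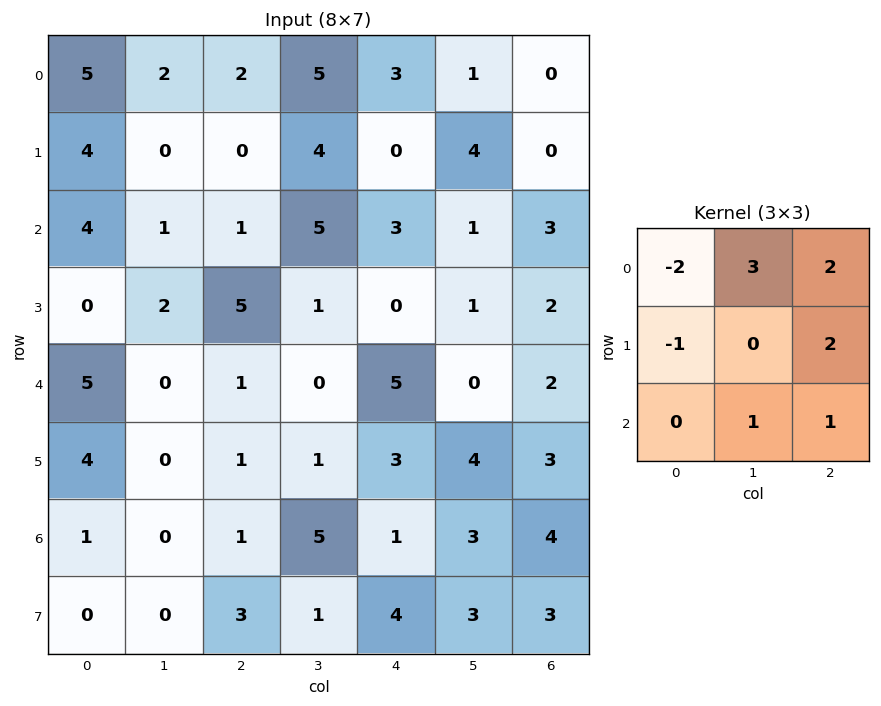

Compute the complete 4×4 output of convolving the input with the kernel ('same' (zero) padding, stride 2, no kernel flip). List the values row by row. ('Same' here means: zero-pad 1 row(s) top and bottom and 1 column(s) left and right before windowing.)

8 12 1 -1
16 23 -2 -7
8 15 7 7
12 19 23 1

Output[0,0]: The receptive field on the zero-padded input at this output position is [0 0 0 / 0 5 2 / 0 4 0]. Elementwise product with the kernel and sum: 0·-2 + 0·3 + 0·2 + 0·-1 + 2·2 + 4·1 + 0·1.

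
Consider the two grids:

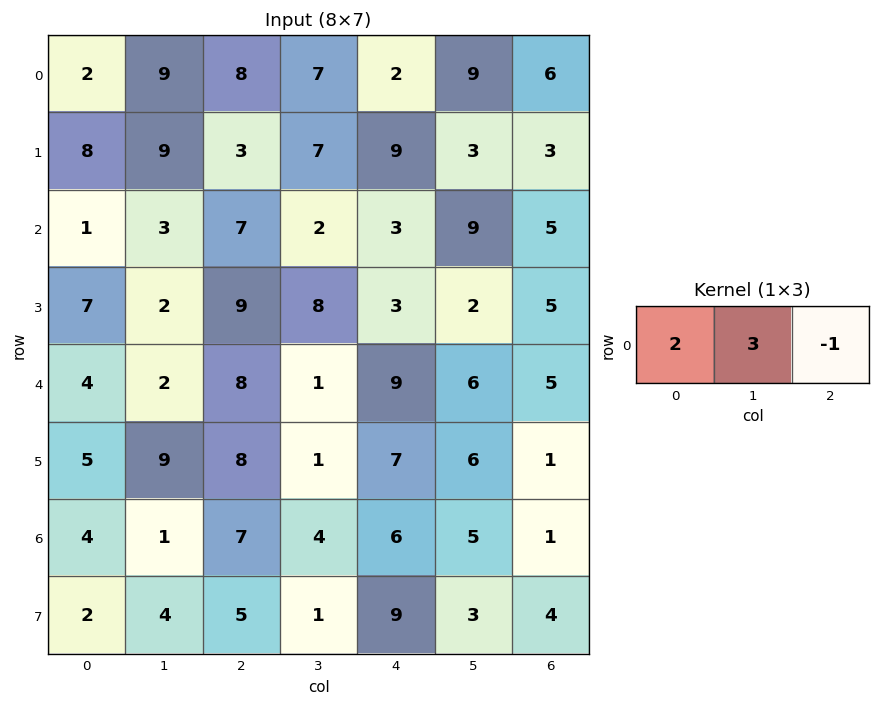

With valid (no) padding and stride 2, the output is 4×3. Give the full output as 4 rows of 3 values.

23 35 25
4 17 28
6 10 31
4 20 26

Output[0,0]: The receptive field on the input at this output position is [2 9 8]. Elementwise product with the kernel and sum: 2·2 + 9·3 + 8·-1.
Output[0,1]: The receptive field on the input at this output position is [8 7 2]. Elementwise product with the kernel and sum: 8·2 + 7·3 + 2·-1.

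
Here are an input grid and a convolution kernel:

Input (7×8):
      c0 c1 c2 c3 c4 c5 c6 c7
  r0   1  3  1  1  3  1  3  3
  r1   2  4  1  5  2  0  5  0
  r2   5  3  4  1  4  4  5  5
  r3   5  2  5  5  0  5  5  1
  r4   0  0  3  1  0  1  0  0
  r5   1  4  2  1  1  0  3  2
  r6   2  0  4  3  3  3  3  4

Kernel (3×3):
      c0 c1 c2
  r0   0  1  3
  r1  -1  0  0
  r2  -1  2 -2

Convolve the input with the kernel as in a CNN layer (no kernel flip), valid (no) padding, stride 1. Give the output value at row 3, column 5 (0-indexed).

The receptive field on the input at this output position is [5 5 1 / 1 0 0 / 0 3 2]. Elementwise product with the kernel and sum: 5·1 + 1·3 + 1·-1 + 0·-1 + 3·2 + 2·-2.

9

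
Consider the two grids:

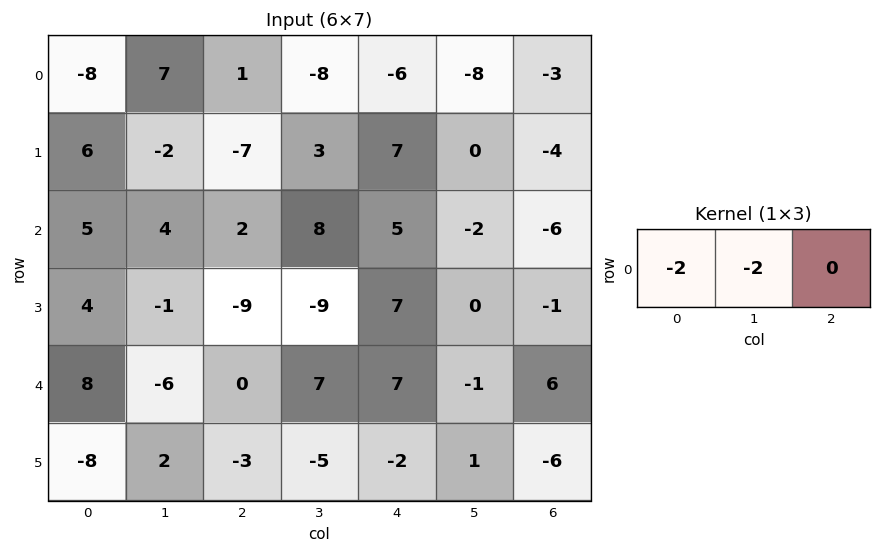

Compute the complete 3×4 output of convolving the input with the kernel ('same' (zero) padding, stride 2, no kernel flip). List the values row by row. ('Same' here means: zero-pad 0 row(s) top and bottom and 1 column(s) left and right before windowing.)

Output[0,0]: The receptive field on the zero-padded input at this output position is [0 -8 7]. Elementwise product with the kernel and sum: 0·-2 + -8·-2.
Output[0,1]: The receptive field on the zero-padded input at this output position is [7 1 -8]. Elementwise product with the kernel and sum: 7·-2 + 1·-2.

16 -16 28 22
-10 -12 -26 16
-16 12 -28 -10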